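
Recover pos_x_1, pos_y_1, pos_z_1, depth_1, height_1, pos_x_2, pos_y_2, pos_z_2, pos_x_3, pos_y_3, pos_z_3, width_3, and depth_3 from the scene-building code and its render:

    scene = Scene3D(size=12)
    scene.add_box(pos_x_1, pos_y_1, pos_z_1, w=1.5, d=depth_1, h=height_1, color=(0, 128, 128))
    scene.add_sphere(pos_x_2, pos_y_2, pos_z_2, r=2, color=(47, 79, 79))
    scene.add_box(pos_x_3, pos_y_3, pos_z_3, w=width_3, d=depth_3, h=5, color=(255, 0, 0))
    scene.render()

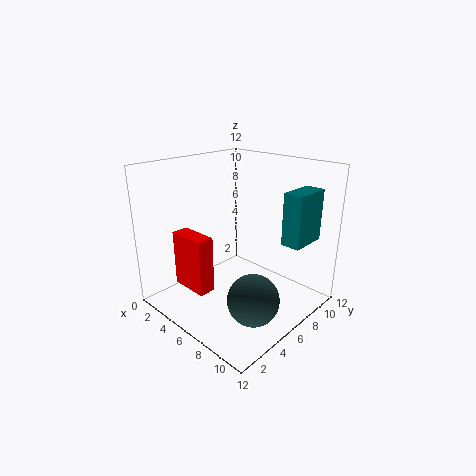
pos_x_1 = 10; pos_y_1 = 6.5; pos_z_1 = 6.5; depth_1 = 3; height_1 = 4; pos_x_2 = 9.5; pos_y_2 = 4; pos_z_2 = 2.5; pos_x_3 = 1; pos_y_3 = 3; pos_z_3 = 1; width_3 = 3.5; depth_3 = 1.5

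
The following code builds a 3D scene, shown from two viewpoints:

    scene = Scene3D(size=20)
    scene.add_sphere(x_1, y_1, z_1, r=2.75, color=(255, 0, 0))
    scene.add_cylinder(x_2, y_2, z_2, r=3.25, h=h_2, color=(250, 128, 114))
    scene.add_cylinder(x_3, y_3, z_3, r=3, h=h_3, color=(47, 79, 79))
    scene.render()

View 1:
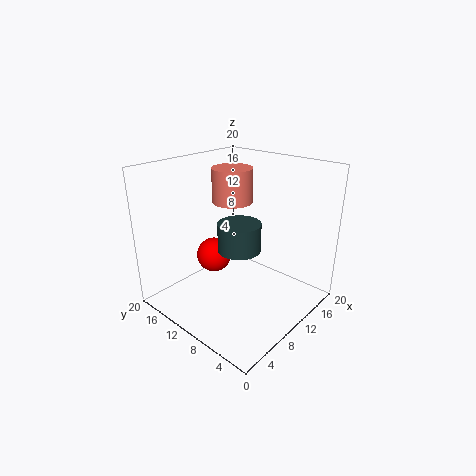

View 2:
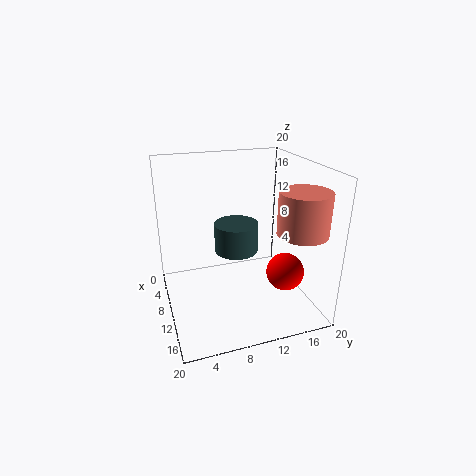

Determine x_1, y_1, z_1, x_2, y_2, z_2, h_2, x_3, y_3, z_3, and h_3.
x_1 = 11.75, y_1 = 16.75, z_1 = 4.25, x_2 = 16, y_2 = 16.5, z_2 = 12.25, h_2 = 5.5, x_3 = 10, y_3 = 9.75, z_3 = 8.25, h_3 = 4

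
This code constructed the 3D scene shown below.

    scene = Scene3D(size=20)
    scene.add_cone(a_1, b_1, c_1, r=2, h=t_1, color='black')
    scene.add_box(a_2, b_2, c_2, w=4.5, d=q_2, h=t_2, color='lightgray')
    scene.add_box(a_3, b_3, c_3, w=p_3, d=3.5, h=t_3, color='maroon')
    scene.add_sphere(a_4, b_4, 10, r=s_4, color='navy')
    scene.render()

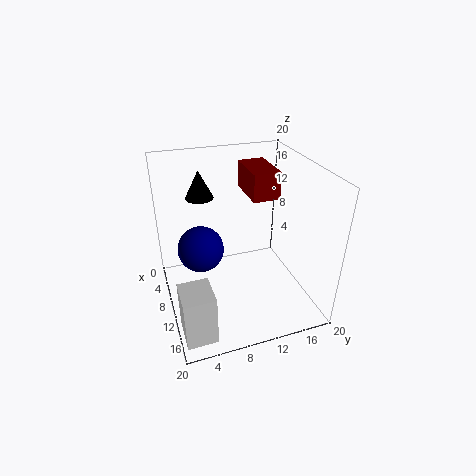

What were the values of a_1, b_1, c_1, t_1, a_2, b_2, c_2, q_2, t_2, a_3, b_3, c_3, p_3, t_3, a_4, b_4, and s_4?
a_1 = 5
b_1 = 6
c_1 = 14.5
t_1 = 4
a_2 = 14
b_2 = 0.5
c_2 = 0.5
q_2 = 4
t_2 = 7
a_3 = 7
b_3 = 11
c_3 = 16.5
p_3 = 6
t_3 = 3.5
a_4 = 11
b_4 = 4.5
s_4 = 3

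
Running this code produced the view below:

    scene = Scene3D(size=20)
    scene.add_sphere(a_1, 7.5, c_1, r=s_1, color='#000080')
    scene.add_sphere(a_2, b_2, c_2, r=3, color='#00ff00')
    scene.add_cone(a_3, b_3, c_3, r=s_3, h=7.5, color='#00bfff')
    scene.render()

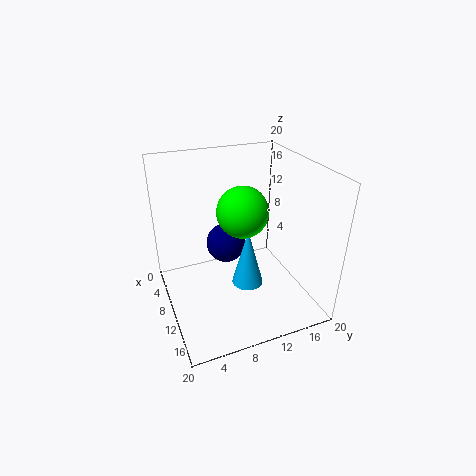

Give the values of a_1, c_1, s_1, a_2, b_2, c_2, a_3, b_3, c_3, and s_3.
a_1 = 12; c_1 = 11; s_1 = 2.5; a_2 = 15; b_2 = 8.5; c_2 = 16.5; a_3 = 14.5; b_3 = 9.5; c_3 = 6; s_3 = 2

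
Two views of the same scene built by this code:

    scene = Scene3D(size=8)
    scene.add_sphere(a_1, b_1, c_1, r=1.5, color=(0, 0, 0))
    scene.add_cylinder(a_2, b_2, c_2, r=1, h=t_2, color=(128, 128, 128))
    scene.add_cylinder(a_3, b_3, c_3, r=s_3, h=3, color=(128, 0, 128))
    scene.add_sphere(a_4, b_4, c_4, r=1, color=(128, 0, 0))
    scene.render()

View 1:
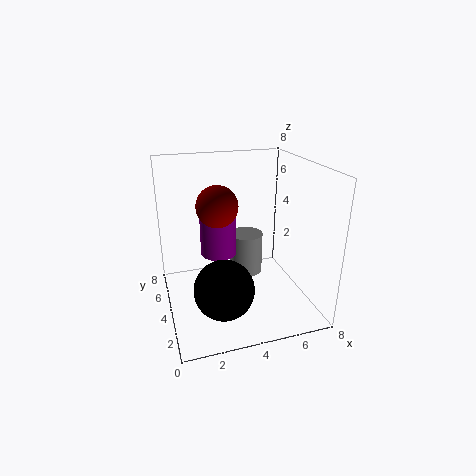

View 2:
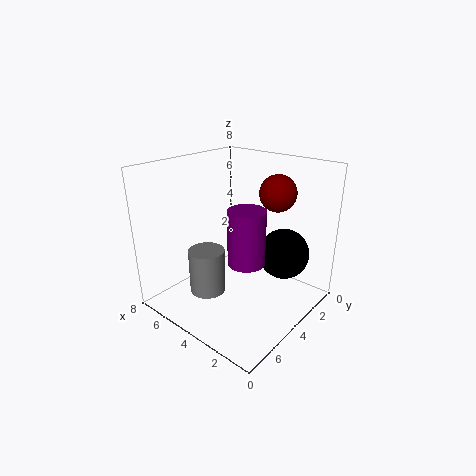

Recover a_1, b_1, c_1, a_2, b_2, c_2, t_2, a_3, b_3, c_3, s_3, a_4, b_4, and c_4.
a_1 = 2.5, b_1 = 1.5, c_1 = 2.5, a_2 = 5, b_2 = 5.5, c_2 = 1, t_2 = 2.5, a_3 = 3, b_3 = 4.5, c_3 = 3, s_3 = 1, a_4 = 2.5, b_4 = 2.5, c_4 = 6.5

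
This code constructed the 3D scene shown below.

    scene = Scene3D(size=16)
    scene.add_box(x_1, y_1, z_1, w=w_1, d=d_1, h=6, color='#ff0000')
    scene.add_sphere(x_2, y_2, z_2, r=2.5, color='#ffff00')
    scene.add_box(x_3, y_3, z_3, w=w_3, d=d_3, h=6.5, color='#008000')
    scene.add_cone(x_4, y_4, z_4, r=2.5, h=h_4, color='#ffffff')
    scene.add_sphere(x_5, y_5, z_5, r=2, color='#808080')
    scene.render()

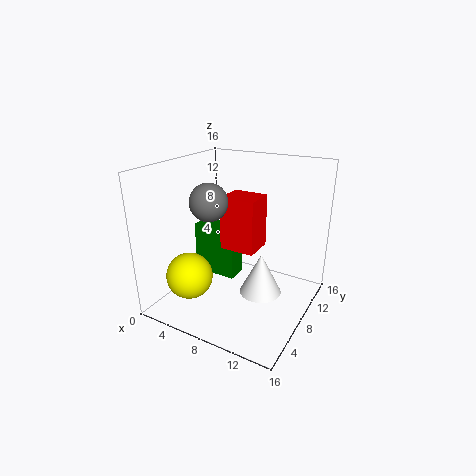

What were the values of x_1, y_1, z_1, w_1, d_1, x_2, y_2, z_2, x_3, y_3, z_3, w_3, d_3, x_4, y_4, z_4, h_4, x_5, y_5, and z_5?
x_1 = 6
y_1 = 7.5
z_1 = 6.5
w_1 = 4
d_1 = 3.5
x_2 = 4.5
y_2 = 3.5
z_2 = 4.5
x_3 = 0.5
y_3 = 10
z_3 = 1
w_3 = 5.5
d_3 = 2.5
x_4 = 10
y_4 = 10
z_4 = 0.5
h_4 = 5
x_5 = 6
y_5 = 5.5
z_5 = 12.5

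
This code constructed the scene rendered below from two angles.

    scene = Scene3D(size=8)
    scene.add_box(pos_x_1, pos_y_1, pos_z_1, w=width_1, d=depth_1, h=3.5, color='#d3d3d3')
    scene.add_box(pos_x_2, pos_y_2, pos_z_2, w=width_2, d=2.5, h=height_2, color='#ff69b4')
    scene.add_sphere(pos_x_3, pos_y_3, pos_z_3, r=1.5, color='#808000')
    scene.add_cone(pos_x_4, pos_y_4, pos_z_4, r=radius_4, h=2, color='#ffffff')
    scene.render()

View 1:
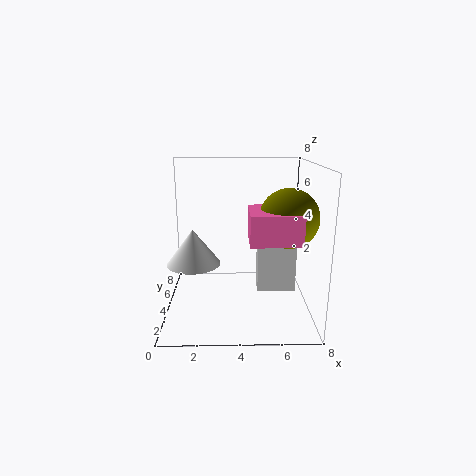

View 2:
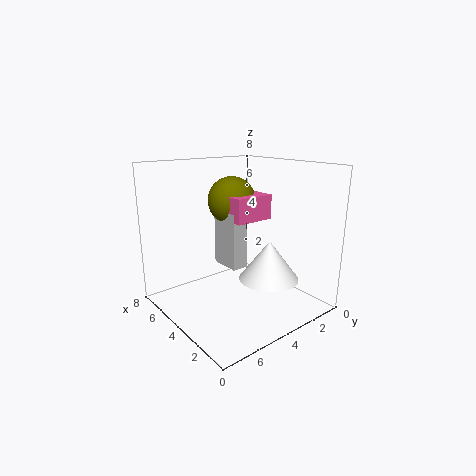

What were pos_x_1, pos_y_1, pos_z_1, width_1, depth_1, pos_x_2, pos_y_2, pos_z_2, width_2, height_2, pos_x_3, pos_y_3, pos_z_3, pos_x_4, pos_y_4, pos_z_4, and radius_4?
pos_x_1 = 5; pos_y_1 = 2.5; pos_z_1 = 1.5; width_1 = 2; depth_1 = 1; pos_x_2 = 4.5; pos_y_2 = 1; pos_z_2 = 4.5; width_2 = 2.5; height_2 = 1.5; pos_x_3 = 6.5; pos_y_3 = 2.5; pos_z_3 = 5.5; pos_x_4 = 1.5; pos_y_4 = 4; pos_z_4 = 2.5; radius_4 = 1.5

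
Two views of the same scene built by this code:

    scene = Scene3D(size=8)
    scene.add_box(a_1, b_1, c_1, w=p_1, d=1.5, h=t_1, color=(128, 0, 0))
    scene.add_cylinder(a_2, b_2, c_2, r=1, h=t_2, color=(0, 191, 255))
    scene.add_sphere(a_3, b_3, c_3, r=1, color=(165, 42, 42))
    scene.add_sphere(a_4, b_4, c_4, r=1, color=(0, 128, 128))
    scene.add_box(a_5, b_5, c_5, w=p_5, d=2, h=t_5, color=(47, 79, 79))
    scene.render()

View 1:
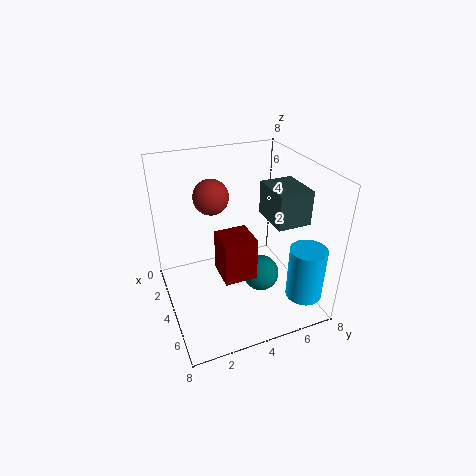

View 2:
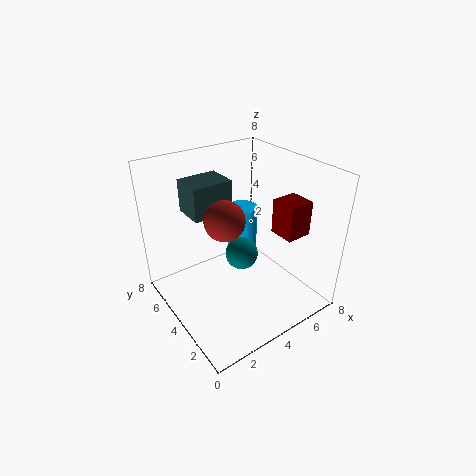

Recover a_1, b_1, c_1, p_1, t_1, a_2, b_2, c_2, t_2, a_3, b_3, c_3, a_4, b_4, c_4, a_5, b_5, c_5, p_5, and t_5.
a_1 = 6, b_1 = 2, c_1 = 4, p_1 = 1.5, t_1 = 2, a_2 = 6.5, b_2 = 7, c_2 = 1, t_2 = 3, a_3 = 2.5, b_3 = 3, c_3 = 6, a_4 = 5, b_4 = 5, c_4 = 2, a_5 = 2.5, b_5 = 6, c_5 = 4.5, p_5 = 2.5, t_5 = 2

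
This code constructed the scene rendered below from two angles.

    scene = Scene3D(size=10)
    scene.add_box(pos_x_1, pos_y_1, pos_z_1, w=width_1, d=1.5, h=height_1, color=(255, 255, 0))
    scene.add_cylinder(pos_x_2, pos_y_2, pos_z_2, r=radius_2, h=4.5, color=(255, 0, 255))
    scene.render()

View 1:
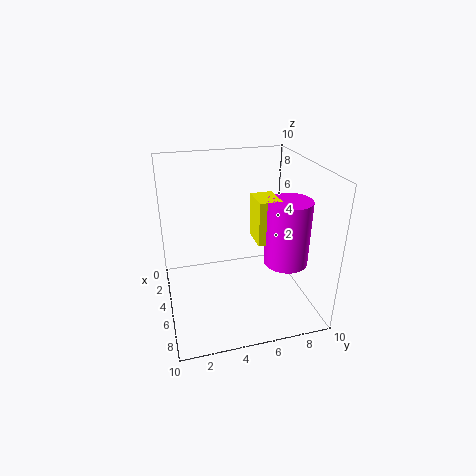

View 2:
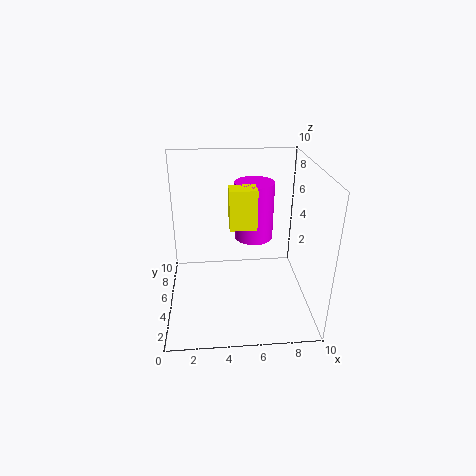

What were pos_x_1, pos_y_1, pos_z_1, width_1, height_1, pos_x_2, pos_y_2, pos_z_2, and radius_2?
pos_x_1 = 4.5
pos_y_1 = 6
pos_z_1 = 5
width_1 = 2
height_1 = 3
pos_x_2 = 6.5
pos_y_2 = 8
pos_z_2 = 3.5
radius_2 = 1.5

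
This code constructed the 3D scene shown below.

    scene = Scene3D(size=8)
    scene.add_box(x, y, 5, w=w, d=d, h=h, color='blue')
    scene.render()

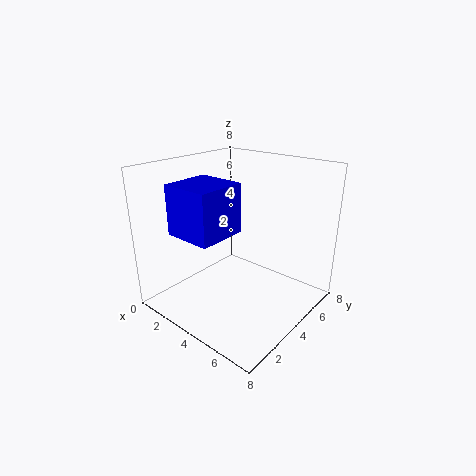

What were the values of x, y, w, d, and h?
x = 2.5, y = 0.5, w = 2.5, d = 2.5, h = 2.5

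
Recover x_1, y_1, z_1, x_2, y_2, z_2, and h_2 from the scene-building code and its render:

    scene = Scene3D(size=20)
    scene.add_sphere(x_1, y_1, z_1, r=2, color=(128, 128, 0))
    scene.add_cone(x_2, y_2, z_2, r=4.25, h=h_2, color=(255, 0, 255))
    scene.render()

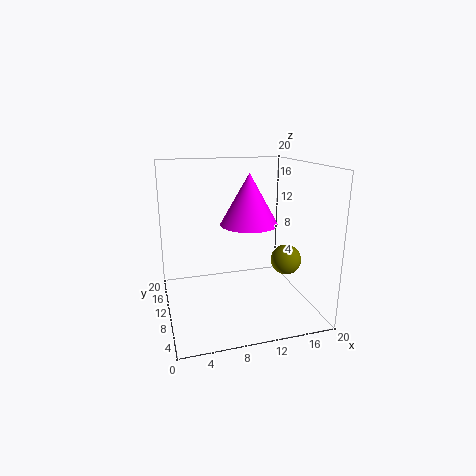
x_1 = 15.5
y_1 = 6
z_1 = 7.75
x_2 = 12.5
y_2 = 12.75
z_2 = 11
h_2 = 7.5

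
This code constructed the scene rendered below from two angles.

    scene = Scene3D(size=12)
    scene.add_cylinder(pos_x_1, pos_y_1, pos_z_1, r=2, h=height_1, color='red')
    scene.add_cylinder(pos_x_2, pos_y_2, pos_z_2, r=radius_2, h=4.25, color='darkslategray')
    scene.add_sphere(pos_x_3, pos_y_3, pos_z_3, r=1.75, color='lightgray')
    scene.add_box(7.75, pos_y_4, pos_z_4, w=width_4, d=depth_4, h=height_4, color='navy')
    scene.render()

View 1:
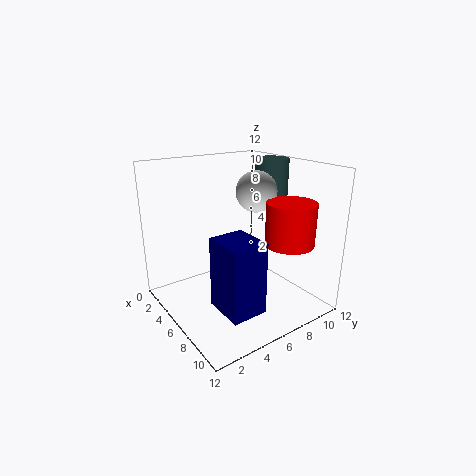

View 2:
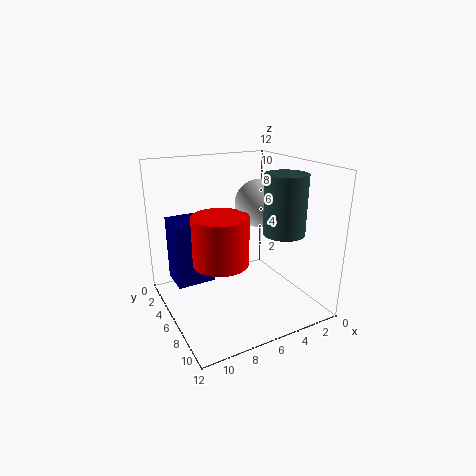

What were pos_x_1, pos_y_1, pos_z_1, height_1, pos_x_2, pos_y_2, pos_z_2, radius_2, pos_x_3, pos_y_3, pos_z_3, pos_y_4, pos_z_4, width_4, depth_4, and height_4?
pos_x_1 = 9
pos_y_1 = 9
pos_z_1 = 5.75
height_1 = 3.5
pos_x_2 = 4.75
pos_y_2 = 10.5
pos_z_2 = 7.75
radius_2 = 1.5
pos_x_3 = 5.5
pos_y_3 = 8.25
pos_z_3 = 9.5
pos_y_4 = 2.25
pos_z_4 = 2
width_4 = 3.25
depth_4 = 2.75
height_4 = 5.5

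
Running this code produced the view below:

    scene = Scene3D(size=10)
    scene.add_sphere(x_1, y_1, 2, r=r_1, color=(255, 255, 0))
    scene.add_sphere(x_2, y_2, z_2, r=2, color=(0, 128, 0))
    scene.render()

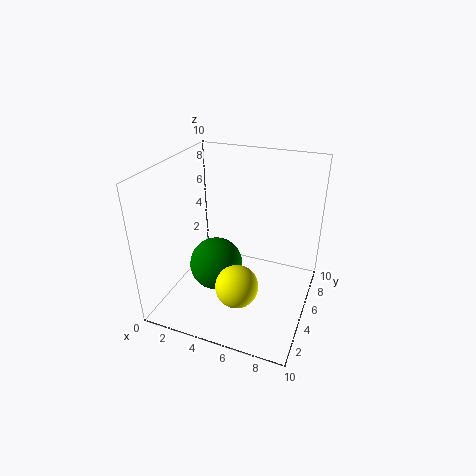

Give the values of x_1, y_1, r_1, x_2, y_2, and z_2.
x_1 = 5.5, y_1 = 3.5, r_1 = 1.5, x_2 = 3, y_2 = 5.5, z_2 = 2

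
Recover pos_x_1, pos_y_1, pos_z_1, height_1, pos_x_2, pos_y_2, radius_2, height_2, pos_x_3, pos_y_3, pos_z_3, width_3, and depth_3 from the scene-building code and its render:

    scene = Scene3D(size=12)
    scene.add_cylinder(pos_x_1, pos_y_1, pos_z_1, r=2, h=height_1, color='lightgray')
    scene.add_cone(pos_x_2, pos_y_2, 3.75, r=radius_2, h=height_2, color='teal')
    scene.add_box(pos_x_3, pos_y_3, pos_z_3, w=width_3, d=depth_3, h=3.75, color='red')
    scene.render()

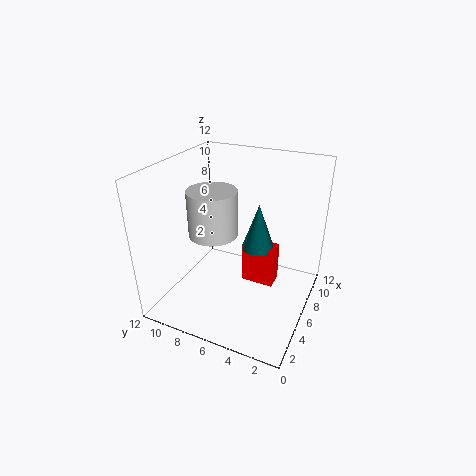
pos_x_1 = 5
pos_y_1 = 7.75
pos_z_1 = 6.5
height_1 = 3.75
pos_x_2 = 8.75
pos_y_2 = 5.25
radius_2 = 1.5
height_2 = 4.25
pos_x_3 = 8
pos_y_3 = 3.5
pos_z_3 = 0.25
width_3 = 1.75
depth_3 = 3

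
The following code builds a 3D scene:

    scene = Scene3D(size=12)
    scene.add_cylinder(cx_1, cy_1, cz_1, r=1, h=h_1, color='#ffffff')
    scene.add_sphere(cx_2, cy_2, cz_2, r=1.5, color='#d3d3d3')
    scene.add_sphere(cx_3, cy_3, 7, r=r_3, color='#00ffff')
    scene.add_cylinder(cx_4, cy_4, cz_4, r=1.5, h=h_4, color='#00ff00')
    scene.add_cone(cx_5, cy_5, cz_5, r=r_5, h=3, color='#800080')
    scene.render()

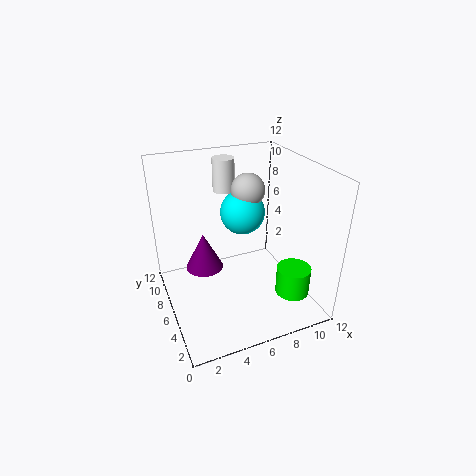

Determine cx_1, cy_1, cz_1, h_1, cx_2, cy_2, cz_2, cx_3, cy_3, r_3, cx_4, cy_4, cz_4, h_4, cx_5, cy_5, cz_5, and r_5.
cx_1 = 6.5
cy_1 = 10.5
cz_1 = 8.5
h_1 = 3
cx_2 = 8
cy_2 = 8.5
cz_2 = 9
cx_3 = 7.5
cy_3 = 8.5
r_3 = 2
cx_4 = 10.5
cy_4 = 4
cz_4 = 0.5
h_4 = 2.5
cx_5 = 3
cy_5 = 6
cz_5 = 4
r_5 = 1.5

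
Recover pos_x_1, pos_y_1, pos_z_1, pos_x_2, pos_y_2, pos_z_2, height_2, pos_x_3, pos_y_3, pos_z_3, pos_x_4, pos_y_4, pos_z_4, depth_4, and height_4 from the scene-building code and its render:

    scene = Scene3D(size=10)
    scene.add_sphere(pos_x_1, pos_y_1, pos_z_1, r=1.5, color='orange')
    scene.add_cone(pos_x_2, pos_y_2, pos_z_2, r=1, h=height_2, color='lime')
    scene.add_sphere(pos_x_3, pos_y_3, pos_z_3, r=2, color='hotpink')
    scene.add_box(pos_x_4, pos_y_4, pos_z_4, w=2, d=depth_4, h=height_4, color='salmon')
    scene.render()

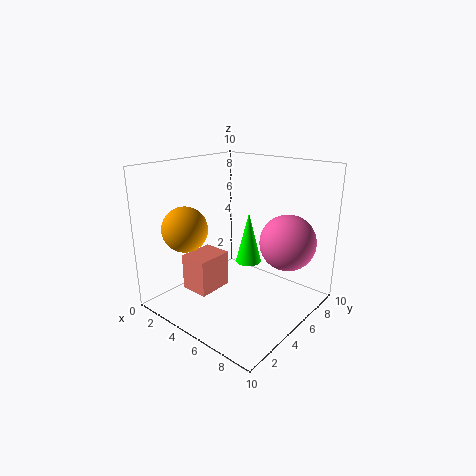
pos_x_1 = 3
pos_y_1 = 2
pos_z_1 = 6
pos_x_2 = 4
pos_y_2 = 7.5
pos_z_2 = 2
height_2 = 4
pos_x_3 = 7.5
pos_y_3 = 7.5
pos_z_3 = 4.5
pos_x_4 = 2.5
pos_y_4 = 2
pos_z_4 = 1.5
depth_4 = 2.5
height_4 = 2.5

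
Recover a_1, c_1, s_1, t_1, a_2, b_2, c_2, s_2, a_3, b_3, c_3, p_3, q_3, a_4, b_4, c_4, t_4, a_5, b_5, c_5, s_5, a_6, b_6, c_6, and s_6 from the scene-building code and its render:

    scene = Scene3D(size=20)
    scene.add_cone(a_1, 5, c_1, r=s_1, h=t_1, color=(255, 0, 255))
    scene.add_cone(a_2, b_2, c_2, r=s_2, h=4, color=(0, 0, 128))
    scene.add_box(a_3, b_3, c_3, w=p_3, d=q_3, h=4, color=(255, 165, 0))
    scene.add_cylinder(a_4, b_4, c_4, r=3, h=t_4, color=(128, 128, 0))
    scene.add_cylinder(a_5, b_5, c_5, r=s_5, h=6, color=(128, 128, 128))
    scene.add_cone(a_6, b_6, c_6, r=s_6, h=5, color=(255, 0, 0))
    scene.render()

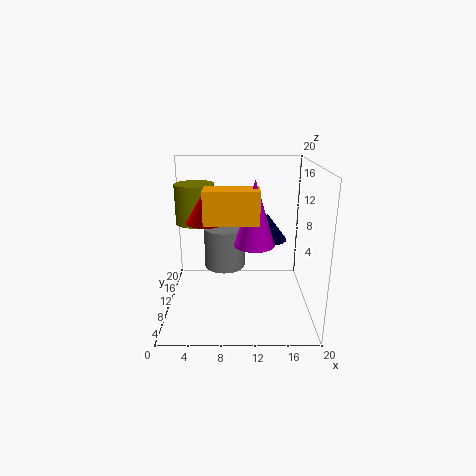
a_1 = 12, c_1 = 11, s_1 = 2.5, t_1 = 8, a_2 = 14.5, b_2 = 15, c_2 = 8, s_2 = 3, a_3 = 6, b_3 = 3, c_3 = 14, p_3 = 6.5, q_3 = 3, a_4 = 3.5, b_4 = 15.5, c_4 = 10.5, t_4 = 6, a_5 = 8, b_5 = 13, c_5 = 4.5, s_5 = 3, a_6 = 5.5, b_6 = 12.5, c_6 = 11.5, s_6 = 3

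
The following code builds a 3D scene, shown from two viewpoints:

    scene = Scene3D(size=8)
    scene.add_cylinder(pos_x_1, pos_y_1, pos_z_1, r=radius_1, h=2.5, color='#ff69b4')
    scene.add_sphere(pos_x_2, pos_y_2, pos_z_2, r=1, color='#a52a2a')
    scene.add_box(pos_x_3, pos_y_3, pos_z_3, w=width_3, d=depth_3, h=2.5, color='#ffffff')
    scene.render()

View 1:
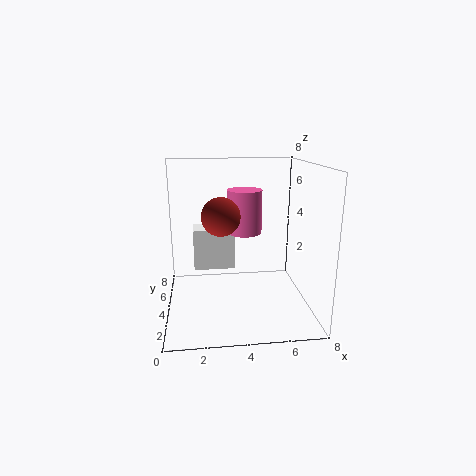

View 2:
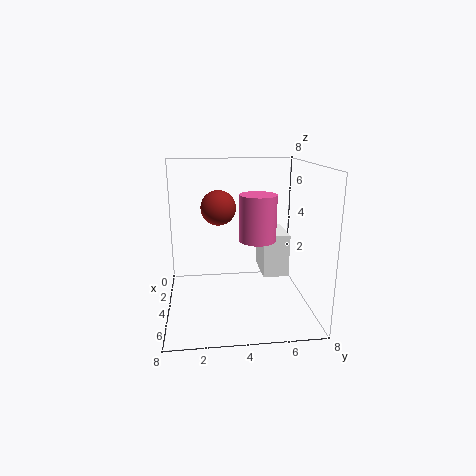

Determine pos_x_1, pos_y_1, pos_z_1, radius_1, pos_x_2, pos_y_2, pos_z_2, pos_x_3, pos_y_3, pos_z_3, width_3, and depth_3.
pos_x_1 = 4.5; pos_y_1 = 5; pos_z_1 = 4; radius_1 = 1; pos_x_2 = 3; pos_y_2 = 3; pos_z_2 = 5.5; pos_x_3 = 1.5; pos_y_3 = 5.5; pos_z_3 = 1.5; width_3 = 2.5; depth_3 = 1.5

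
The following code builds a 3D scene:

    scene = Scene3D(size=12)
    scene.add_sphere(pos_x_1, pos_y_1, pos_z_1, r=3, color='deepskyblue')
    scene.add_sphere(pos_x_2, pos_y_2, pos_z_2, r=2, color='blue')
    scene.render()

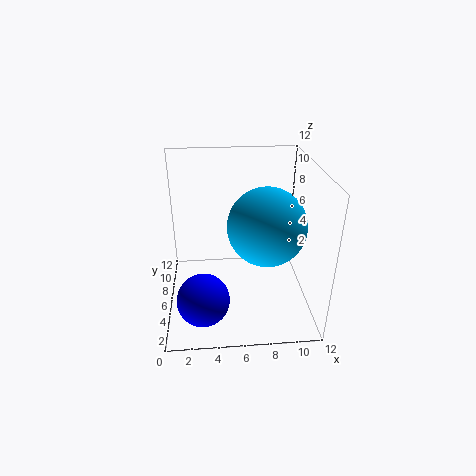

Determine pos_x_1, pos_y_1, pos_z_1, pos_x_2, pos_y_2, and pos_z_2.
pos_x_1 = 8; pos_y_1 = 4; pos_z_1 = 8; pos_x_2 = 3; pos_y_2 = 2; pos_z_2 = 3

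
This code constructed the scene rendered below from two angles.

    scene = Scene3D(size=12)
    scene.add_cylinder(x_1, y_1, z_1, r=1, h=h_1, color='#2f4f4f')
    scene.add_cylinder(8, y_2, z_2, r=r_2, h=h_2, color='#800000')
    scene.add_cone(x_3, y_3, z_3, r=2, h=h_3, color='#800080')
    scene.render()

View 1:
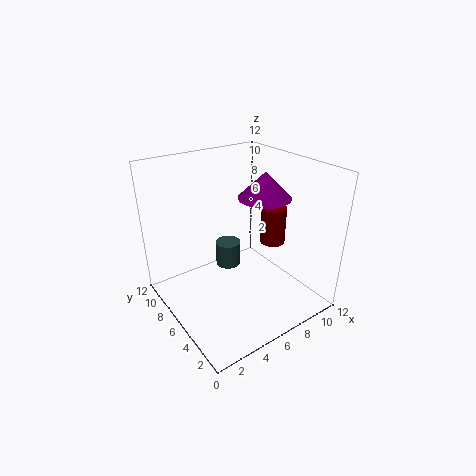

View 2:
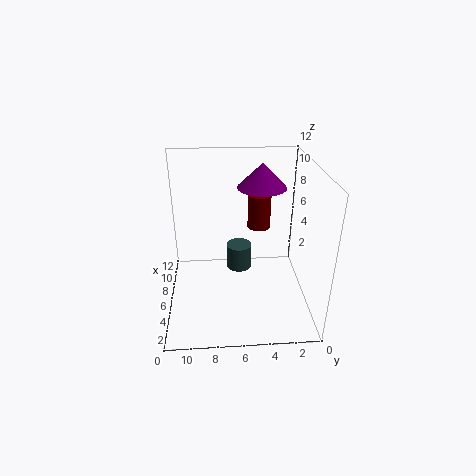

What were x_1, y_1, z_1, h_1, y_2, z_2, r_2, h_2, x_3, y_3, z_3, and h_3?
x_1 = 5, y_1 = 6, z_1 = 4, h_1 = 2, y_2 = 4, z_2 = 6, r_2 = 1, h_2 = 3, x_3 = 7, y_3 = 4, z_3 = 10, h_3 = 2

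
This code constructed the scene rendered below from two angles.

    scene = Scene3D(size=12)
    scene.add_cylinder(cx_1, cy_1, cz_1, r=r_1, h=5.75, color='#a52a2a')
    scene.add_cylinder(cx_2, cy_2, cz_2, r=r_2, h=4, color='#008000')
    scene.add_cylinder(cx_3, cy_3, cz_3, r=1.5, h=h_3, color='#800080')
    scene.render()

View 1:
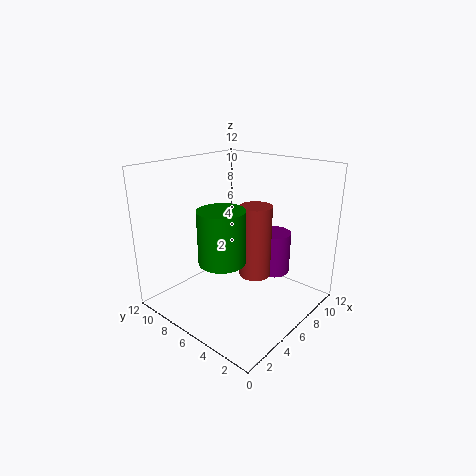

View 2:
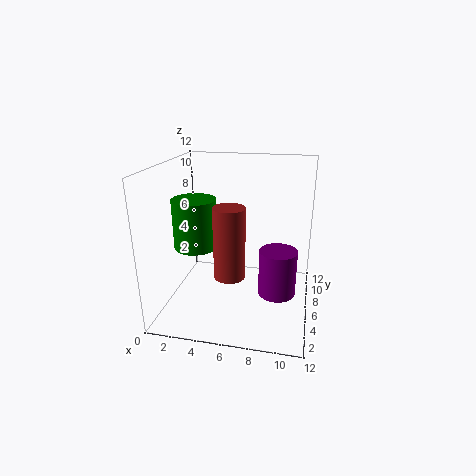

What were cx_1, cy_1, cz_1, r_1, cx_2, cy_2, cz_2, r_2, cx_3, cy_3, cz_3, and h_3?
cx_1 = 5.75, cy_1 = 4, cz_1 = 3.5, r_1 = 1.25, cx_2 = 2.75, cy_2 = 4.75, cz_2 = 5.5, r_2 = 1.75, cx_3 = 9.5, cy_3 = 4.75, cz_3 = 2, h_3 = 3.75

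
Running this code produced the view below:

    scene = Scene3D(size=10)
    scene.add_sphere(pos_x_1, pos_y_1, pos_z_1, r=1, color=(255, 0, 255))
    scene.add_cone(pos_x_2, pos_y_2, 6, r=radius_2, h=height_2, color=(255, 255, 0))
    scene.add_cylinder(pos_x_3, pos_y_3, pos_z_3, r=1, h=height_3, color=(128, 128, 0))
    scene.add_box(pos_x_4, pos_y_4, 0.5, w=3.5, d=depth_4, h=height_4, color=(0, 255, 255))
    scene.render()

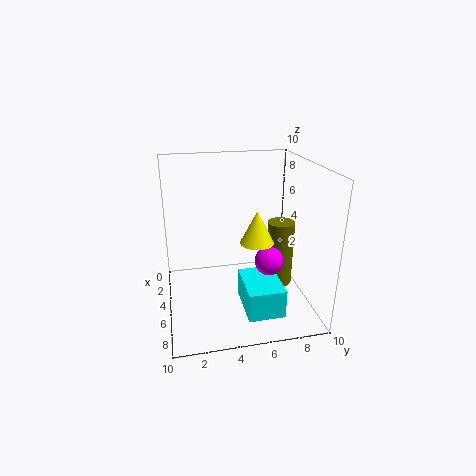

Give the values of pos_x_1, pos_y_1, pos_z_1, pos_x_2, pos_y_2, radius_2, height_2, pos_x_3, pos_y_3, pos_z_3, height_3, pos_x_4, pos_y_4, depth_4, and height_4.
pos_x_1 = 6, pos_y_1 = 7, pos_z_1 = 3.5, pos_x_2 = 8, pos_y_2 = 5.5, radius_2 = 1, height_2 = 2, pos_x_3 = 4, pos_y_3 = 8.5, pos_z_3 = 0.5, height_3 = 5, pos_x_4 = 5, pos_y_4 = 5, depth_4 = 2.5, height_4 = 2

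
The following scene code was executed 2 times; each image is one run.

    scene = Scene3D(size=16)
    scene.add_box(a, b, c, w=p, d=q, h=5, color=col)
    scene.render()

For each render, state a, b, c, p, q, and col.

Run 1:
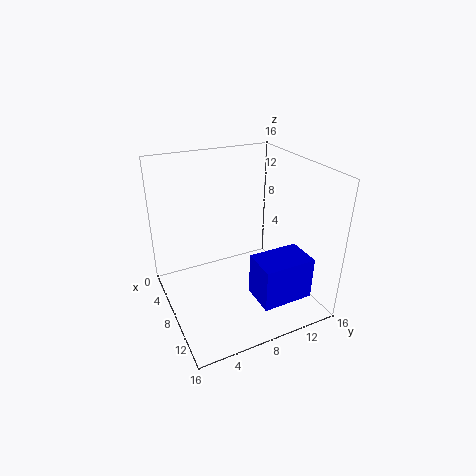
a = 9, b = 9, c = 1, p = 4, q = 6, col = 'blue'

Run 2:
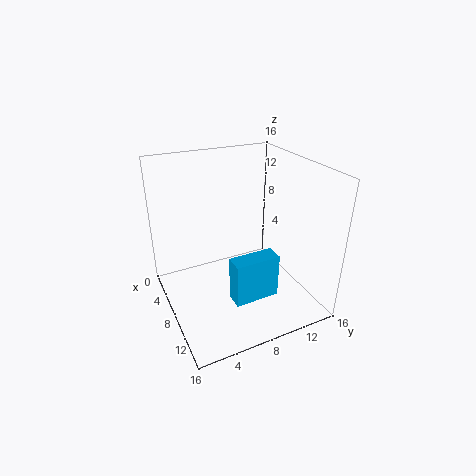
a = 10, b = 6, c = 2, p = 2, q = 5, col = 'deepskyblue'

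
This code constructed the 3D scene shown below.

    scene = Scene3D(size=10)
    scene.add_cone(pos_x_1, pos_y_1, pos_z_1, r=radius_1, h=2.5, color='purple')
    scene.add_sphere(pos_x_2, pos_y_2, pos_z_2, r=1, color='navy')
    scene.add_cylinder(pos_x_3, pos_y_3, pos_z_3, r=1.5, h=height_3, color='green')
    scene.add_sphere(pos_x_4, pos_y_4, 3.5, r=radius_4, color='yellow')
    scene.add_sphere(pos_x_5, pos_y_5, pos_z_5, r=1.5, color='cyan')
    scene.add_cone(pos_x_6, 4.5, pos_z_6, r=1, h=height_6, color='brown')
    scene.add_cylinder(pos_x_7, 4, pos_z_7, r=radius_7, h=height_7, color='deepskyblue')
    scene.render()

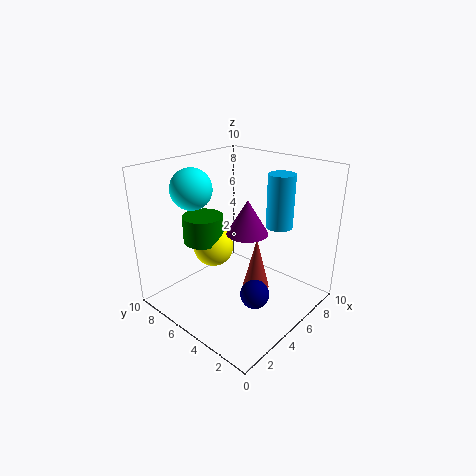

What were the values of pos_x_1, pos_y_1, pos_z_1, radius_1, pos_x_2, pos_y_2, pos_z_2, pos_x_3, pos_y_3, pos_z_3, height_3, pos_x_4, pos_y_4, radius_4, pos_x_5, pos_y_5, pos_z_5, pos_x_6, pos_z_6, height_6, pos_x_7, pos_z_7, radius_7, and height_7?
pos_x_1 = 6
pos_y_1 = 5
pos_z_1 = 5
radius_1 = 1.5
pos_x_2 = 4.5
pos_y_2 = 3
pos_z_2 = 1.5
pos_x_3 = 4.5
pos_y_3 = 8
pos_z_3 = 4
height_3 = 2
pos_x_4 = 5
pos_y_4 = 7.5
radius_4 = 1.5
pos_x_5 = 4
pos_y_5 = 8.5
pos_z_5 = 8
pos_x_6 = 6.5
pos_z_6 = 0.5
height_6 = 4
pos_x_7 = 8.5
pos_z_7 = 5
radius_7 = 1
height_7 = 4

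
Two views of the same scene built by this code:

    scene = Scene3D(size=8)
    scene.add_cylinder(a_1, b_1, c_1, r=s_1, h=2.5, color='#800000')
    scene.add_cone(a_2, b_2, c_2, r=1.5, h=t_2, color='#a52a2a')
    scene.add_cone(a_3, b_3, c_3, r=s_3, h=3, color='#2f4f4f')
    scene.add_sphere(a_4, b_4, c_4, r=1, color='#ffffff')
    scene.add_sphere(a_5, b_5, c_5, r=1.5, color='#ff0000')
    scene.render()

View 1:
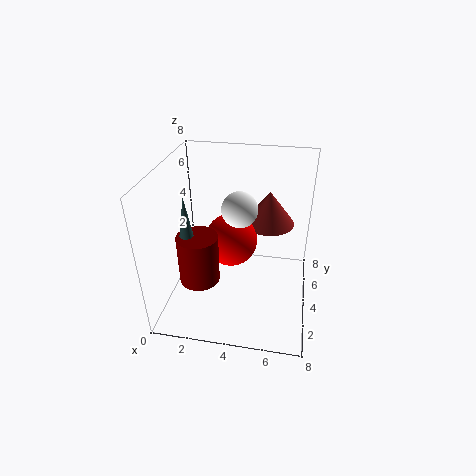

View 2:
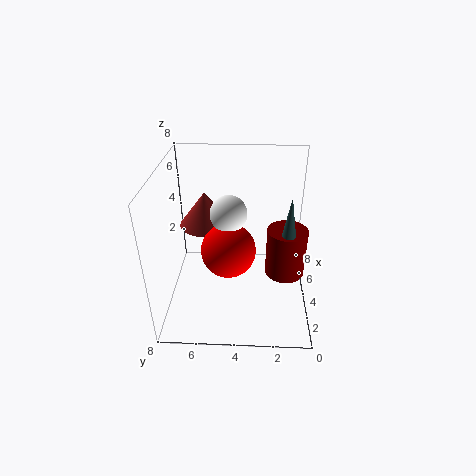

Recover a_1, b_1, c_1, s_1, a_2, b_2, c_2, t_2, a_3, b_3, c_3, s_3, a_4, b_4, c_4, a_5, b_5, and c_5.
a_1 = 2.5, b_1 = 1.5, c_1 = 3, s_1 = 1, a_2 = 5.5, b_2 = 6, c_2 = 4, t_2 = 2, a_3 = 2, b_3 = 1.5, c_3 = 4.5, s_3 = 0.5, a_4 = 4, b_4 = 4.5, c_4 = 5.5, a_5 = 3.5, b_5 = 4.5, c_5 = 3.5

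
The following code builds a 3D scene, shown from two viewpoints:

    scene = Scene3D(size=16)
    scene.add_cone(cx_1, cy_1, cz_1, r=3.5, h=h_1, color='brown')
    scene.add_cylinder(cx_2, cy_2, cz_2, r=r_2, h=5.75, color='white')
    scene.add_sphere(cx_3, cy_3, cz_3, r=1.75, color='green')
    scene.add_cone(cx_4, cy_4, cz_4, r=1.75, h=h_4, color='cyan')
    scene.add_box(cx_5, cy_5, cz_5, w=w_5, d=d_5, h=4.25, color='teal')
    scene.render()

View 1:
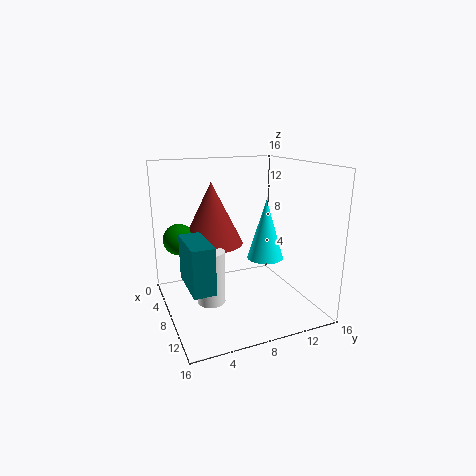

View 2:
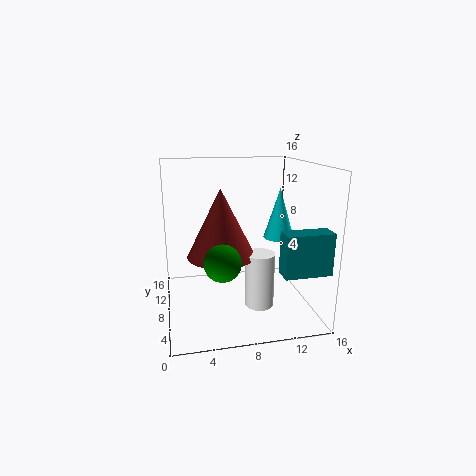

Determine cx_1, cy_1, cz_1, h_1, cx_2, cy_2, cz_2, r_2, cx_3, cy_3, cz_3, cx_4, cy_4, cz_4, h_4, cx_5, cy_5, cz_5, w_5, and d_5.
cx_1 = 5.75; cy_1 = 5.75; cz_1 = 7; h_1 = 7; cx_2 = 9.5; cy_2 = 4.25; cz_2 = 1.75; r_2 = 1.5; cx_3 = 5.25; cy_3 = 2; cz_3 = 7.75; cx_4 = 13; cy_4 = 8.75; cz_4 = 7.5; h_4 = 5.75; cx_5 = 11; cy_5 = 0.75; cz_5 = 6; w_5 = 4.75; d_5 = 2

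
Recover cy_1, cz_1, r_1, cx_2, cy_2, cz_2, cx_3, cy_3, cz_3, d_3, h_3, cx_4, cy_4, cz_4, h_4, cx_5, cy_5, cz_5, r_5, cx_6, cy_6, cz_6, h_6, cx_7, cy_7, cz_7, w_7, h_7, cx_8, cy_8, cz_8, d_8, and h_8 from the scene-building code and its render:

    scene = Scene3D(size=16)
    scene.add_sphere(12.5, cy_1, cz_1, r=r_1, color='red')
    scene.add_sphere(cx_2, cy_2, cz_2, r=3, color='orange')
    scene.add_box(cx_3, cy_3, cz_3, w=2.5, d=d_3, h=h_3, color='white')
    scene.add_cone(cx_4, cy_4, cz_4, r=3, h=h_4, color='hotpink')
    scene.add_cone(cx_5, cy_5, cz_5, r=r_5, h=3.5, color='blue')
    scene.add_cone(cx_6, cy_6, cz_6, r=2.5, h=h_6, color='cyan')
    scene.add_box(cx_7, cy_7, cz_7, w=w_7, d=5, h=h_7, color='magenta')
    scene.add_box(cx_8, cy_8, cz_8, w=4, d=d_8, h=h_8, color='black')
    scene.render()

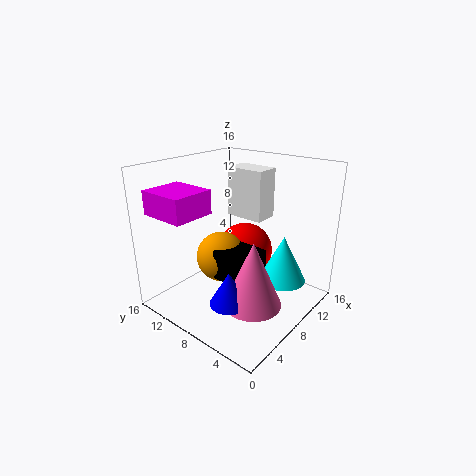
cy_1 = 10.5; cz_1 = 4; r_1 = 3.5; cx_2 = 8.5; cy_2 = 11; cz_2 = 4.5; cx_3 = 7; cy_3 = 4.5; cz_3 = 11; d_3 = 4; h_3 = 5; cx_4 = 5.5; cy_4 = 4; cz_4 = 2.5; h_4 = 7; cx_5 = 3.5; cy_5 = 5.5; cz_5 = 3; r_5 = 2; cx_6 = 9.5; cy_6 = 3; cz_6 = 4; h_6 = 5; cx_7 = 0.5; cy_7 = 9; cz_7 = 11.5; w_7 = 4.5; h_7 = 2.5; cx_8 = 6; cy_8 = 5.5; cz_8 = 3; d_8 = 4.5; h_8 = 3.5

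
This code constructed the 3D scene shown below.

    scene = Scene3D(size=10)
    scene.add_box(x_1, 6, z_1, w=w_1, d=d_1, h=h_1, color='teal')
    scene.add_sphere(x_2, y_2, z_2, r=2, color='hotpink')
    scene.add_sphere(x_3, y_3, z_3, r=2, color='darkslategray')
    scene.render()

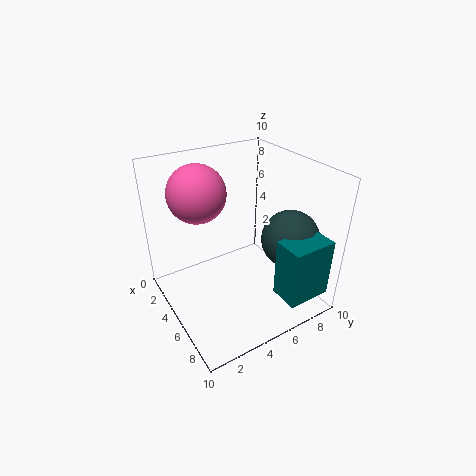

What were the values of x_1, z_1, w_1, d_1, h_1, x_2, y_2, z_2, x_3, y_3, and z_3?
x_1 = 8; z_1 = 2; w_1 = 2; d_1 = 3; h_1 = 4; x_2 = 3; y_2 = 3; z_2 = 8; x_3 = 7; y_3 = 8; z_3 = 5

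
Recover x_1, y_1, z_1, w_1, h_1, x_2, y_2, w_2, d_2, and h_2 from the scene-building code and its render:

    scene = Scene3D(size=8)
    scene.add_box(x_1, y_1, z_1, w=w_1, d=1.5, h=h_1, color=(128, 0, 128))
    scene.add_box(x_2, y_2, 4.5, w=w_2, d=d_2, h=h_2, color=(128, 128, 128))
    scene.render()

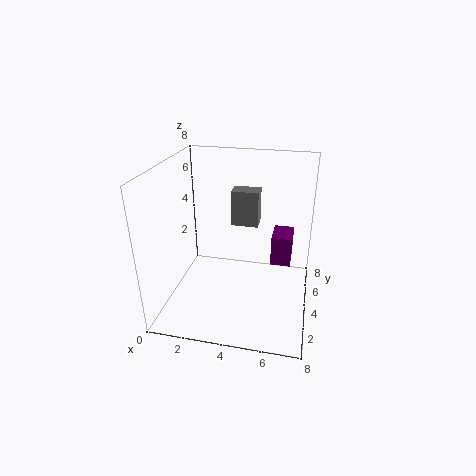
x_1 = 6
y_1 = 2.5
z_1 = 3.5
w_1 = 1
h_1 = 1.5
x_2 = 3.5
y_2 = 4.5
w_2 = 1.5
d_2 = 1
h_2 = 2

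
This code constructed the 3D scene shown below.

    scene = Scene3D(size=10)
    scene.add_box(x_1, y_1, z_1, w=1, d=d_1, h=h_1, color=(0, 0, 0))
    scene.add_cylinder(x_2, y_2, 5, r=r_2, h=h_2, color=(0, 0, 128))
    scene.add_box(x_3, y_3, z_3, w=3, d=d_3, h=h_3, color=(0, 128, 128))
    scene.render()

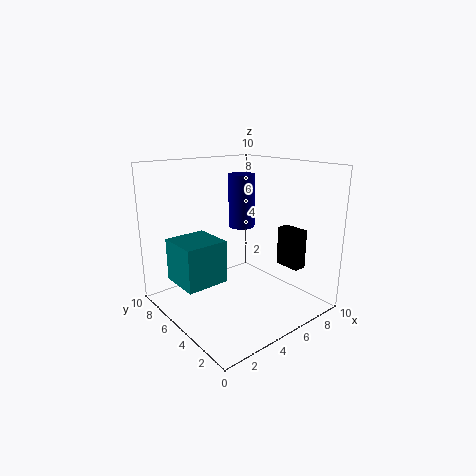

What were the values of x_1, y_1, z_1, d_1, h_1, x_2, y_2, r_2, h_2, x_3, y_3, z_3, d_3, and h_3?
x_1 = 9; y_1 = 3; z_1 = 2; d_1 = 2; h_1 = 3; x_2 = 7; y_2 = 7; r_2 = 1; h_2 = 4; x_3 = 1; y_3 = 5; z_3 = 2; d_3 = 3; h_3 = 3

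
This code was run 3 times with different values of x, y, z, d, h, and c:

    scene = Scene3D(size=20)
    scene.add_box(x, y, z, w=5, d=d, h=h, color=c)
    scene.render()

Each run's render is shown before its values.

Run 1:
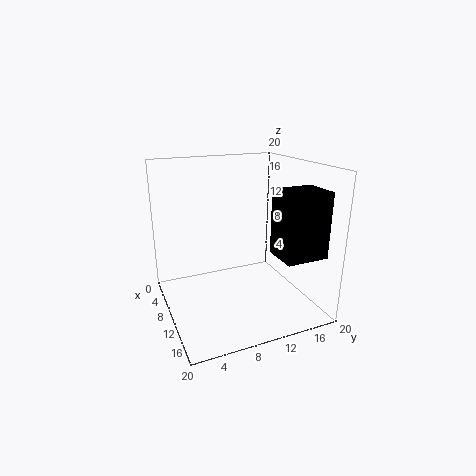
x = 12, y = 14, z = 8, d = 6, h = 9, c = 'black'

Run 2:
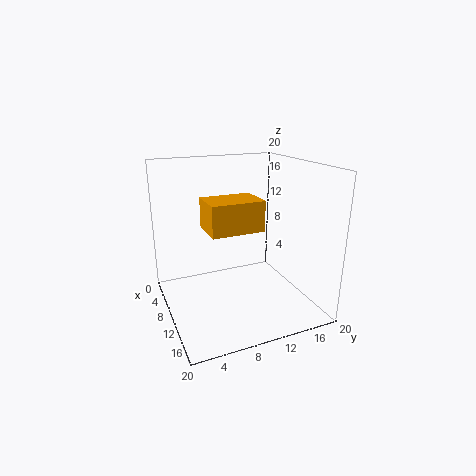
x = 9, y = 5, z = 12, d = 7, h = 4, c = 'orange'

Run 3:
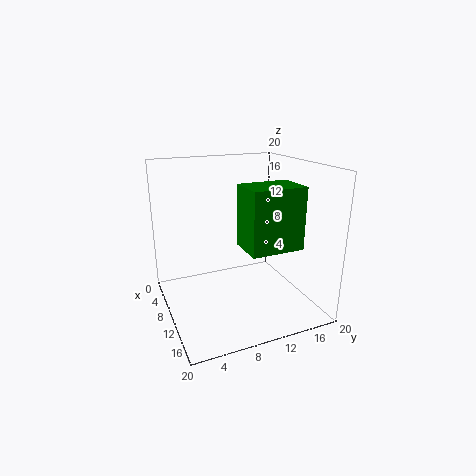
x = 12, y = 9, z = 10, d = 7, h = 8, c = 'green'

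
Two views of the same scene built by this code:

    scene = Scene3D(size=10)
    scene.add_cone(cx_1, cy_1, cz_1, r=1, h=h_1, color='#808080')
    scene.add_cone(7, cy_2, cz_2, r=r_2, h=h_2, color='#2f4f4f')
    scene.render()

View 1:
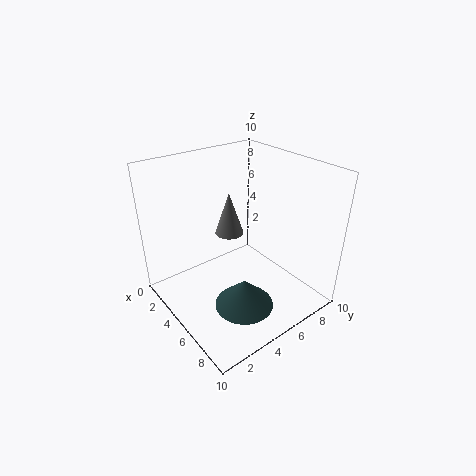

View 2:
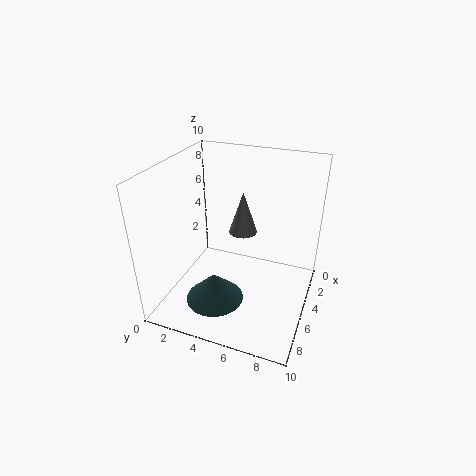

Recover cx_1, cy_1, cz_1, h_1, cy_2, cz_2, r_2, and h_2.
cx_1 = 4, cy_1 = 5, cz_1 = 5, h_1 = 3, cy_2 = 4, cz_2 = 1, r_2 = 2, h_2 = 2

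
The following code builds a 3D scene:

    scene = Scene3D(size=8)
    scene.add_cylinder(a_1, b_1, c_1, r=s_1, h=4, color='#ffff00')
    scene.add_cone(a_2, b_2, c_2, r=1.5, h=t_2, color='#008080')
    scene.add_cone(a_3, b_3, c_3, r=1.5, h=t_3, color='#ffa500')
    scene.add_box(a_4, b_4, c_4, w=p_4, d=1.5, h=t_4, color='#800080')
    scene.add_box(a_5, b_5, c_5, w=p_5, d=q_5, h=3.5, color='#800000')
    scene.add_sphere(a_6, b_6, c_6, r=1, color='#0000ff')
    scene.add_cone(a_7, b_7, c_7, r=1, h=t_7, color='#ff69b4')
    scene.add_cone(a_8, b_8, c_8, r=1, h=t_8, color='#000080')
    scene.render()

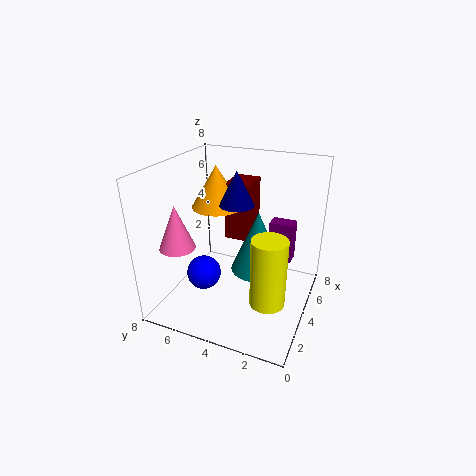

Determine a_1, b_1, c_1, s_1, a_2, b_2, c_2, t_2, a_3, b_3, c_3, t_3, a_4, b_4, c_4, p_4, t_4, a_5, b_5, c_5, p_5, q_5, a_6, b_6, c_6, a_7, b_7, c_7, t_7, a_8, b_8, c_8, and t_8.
a_1 = 3.5, b_1 = 2, c_1 = 0.5, s_1 = 1, a_2 = 4.5, b_2 = 3, c_2 = 2, t_2 = 3.5, a_3 = 5.5, b_3 = 6, c_3 = 5, t_3 = 2.5, a_4 = 6.5, b_4 = 1.5, c_4 = 1.5, p_4 = 1, t_4 = 2.5, a_5 = 5.5, b_5 = 4, c_5 = 3, p_5 = 2, q_5 = 1.5, a_6 = 3.5, b_6 = 6, c_6 = 1.5, a_7 = 2.5, b_7 = 7, c_7 = 3.5, t_7 = 2.5, a_8 = 5, b_8 = 4.5, c_8 = 5.5, t_8 = 2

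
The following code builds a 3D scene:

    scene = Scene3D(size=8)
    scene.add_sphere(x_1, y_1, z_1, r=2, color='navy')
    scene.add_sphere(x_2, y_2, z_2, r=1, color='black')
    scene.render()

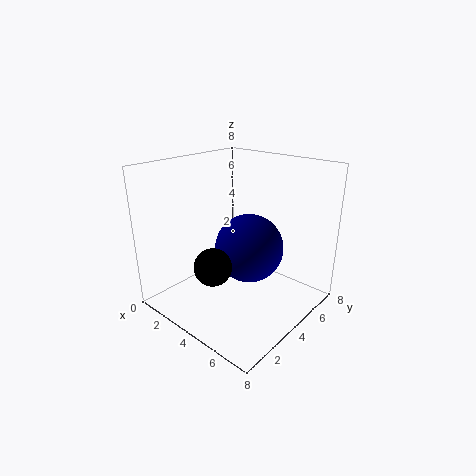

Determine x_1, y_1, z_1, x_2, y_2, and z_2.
x_1 = 4, y_1 = 5, z_1 = 3, x_2 = 4, y_2 = 2, z_2 = 3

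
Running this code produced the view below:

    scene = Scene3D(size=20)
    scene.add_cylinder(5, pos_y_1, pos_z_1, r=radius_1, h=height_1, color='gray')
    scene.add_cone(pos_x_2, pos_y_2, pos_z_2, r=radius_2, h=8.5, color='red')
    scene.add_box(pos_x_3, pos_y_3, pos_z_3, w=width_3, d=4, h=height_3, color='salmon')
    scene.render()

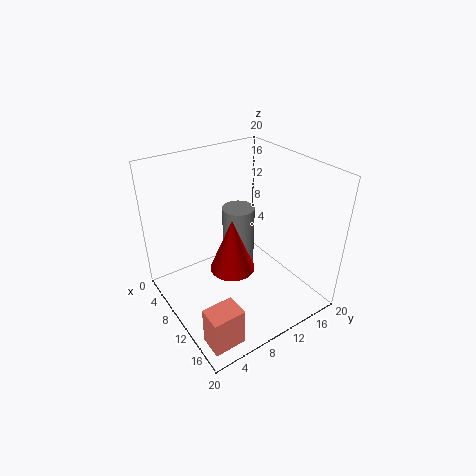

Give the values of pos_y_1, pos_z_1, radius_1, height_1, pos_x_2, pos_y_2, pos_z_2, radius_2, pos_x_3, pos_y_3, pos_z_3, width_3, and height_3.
pos_y_1 = 13.5, pos_z_1 = 2, radius_1 = 2.5, height_1 = 9.5, pos_x_2 = 7, pos_y_2 = 11, pos_z_2 = 2.5, radius_2 = 3.5, pos_x_3 = 16.5, pos_y_3 = 0.5, pos_z_3 = 2, width_3 = 3, height_3 = 5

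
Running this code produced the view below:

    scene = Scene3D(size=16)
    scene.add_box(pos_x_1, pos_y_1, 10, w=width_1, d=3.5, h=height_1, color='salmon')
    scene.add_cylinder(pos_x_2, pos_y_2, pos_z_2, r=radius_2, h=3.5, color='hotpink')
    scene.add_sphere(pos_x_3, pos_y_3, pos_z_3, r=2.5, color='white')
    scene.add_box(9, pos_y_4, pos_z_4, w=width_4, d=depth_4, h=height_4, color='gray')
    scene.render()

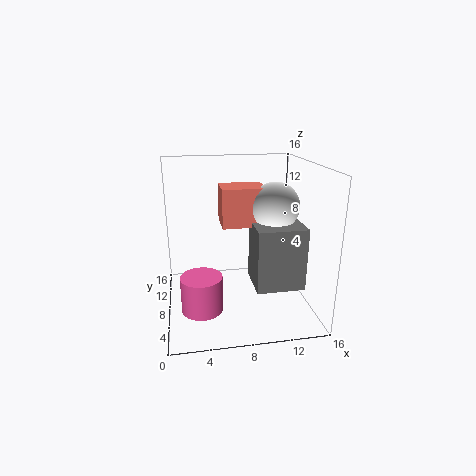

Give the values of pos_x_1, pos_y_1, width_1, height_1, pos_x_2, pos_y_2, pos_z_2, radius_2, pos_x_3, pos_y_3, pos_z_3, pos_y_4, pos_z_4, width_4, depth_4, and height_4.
pos_x_1 = 6; pos_y_1 = 5.5; width_1 = 4.5; height_1 = 4; pos_x_2 = 3.5; pos_y_2 = 2.5; pos_z_2 = 3; radius_2 = 2; pos_x_3 = 11.5; pos_y_3 = 6; pos_z_3 = 12; pos_y_4 = 2.5; pos_z_4 = 4; width_4 = 5; depth_4 = 4.5; height_4 = 6.5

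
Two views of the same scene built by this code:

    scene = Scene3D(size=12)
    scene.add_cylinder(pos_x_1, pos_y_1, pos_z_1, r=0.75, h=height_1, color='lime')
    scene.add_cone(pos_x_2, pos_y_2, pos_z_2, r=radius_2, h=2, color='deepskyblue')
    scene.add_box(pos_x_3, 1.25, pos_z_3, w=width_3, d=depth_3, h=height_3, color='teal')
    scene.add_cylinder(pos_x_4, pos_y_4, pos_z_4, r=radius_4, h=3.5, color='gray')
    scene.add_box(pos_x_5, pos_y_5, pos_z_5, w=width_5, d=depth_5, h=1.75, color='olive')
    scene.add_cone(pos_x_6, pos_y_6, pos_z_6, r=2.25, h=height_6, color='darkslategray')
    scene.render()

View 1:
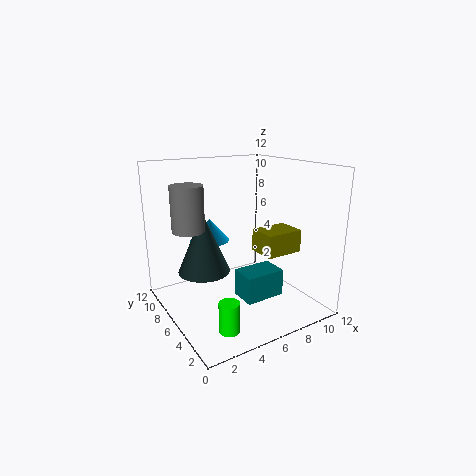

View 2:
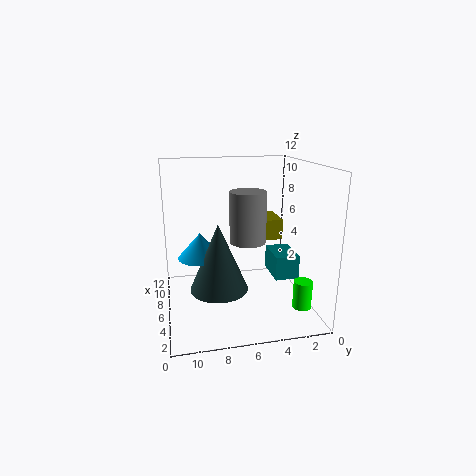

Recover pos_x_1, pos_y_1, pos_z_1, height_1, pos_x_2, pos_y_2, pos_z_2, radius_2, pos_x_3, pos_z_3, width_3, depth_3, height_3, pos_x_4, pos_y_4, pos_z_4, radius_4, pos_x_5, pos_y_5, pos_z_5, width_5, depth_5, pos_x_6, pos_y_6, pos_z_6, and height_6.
pos_x_1 = 2.5
pos_y_1 = 1.5
pos_z_1 = 1
height_1 = 2.25
pos_x_2 = 5
pos_y_2 = 9.25
pos_z_2 = 5
radius_2 = 1.75
pos_x_3 = 4
pos_z_3 = 2.75
width_3 = 3
depth_3 = 2
height_3 = 2
pos_x_4 = 1.75
pos_y_4 = 6.25
pos_z_4 = 7.25
radius_4 = 1.25
pos_x_5 = 6.25
pos_y_5 = 2
pos_z_5 = 5.5
width_5 = 3
depth_5 = 2.25
pos_x_6 = 3.75
pos_y_6 = 8
pos_z_6 = 2.75
height_6 = 5.25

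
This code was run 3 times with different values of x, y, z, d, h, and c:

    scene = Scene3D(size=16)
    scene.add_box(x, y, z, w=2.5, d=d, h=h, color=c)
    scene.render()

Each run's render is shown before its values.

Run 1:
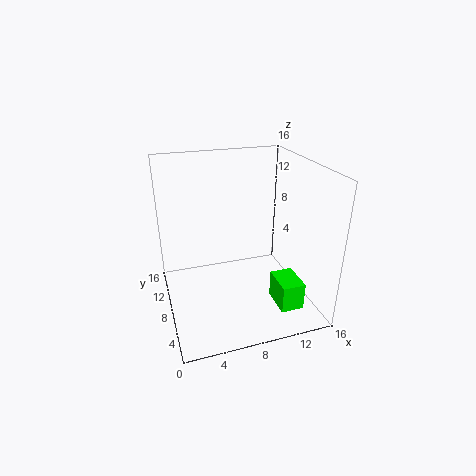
x = 11, y = 2, z = 1.5, d = 3.5, h = 3, c = 'lime'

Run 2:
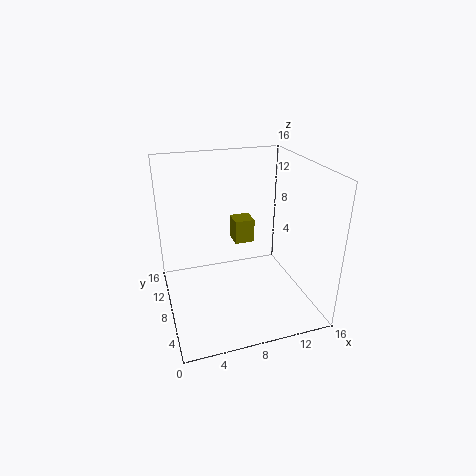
x = 9, y = 12, z = 5, d = 2.5, h = 3, c = 'olive'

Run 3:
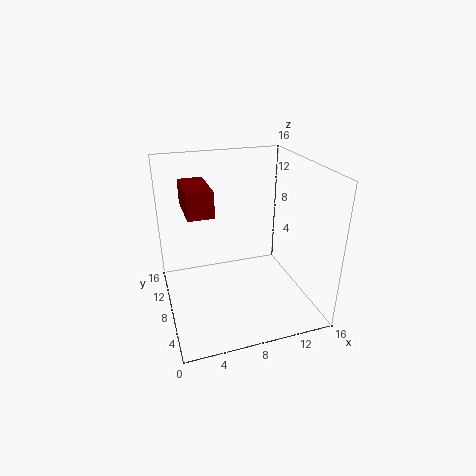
x = 2, y = 4, z = 12.5, d = 5, h = 2.5, c = 'maroon'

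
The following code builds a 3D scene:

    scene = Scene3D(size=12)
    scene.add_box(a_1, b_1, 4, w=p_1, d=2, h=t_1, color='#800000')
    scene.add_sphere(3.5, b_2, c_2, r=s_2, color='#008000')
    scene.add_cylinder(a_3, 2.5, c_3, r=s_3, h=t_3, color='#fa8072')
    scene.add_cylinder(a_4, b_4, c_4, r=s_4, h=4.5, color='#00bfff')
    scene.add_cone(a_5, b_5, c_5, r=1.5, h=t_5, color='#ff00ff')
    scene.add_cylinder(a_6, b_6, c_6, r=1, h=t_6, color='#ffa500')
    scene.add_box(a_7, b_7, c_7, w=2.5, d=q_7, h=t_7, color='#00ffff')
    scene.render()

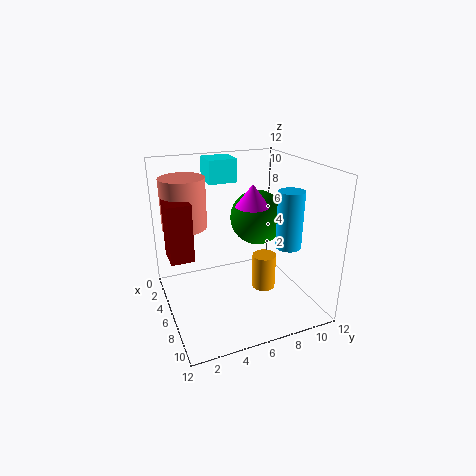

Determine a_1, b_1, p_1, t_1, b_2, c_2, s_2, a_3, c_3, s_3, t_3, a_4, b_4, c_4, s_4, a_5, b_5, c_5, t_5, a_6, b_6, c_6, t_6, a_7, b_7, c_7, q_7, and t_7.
a_1 = 2.5, b_1 = 0.5, p_1 = 2.5, t_1 = 5, b_2 = 9, c_2 = 6.5, s_2 = 2.5, a_3 = 2, c_3 = 6, s_3 = 2, t_3 = 4.5, a_4 = 9, b_4 = 9, c_4 = 6, s_4 = 1, a_5 = 4.5, b_5 = 8, c_5 = 8, t_5 = 2, a_6 = 7, b_6 = 8, c_6 = 1.5, t_6 = 3, a_7 = 1, b_7 = 4.5, c_7 = 10, q_7 = 2.5, t_7 = 2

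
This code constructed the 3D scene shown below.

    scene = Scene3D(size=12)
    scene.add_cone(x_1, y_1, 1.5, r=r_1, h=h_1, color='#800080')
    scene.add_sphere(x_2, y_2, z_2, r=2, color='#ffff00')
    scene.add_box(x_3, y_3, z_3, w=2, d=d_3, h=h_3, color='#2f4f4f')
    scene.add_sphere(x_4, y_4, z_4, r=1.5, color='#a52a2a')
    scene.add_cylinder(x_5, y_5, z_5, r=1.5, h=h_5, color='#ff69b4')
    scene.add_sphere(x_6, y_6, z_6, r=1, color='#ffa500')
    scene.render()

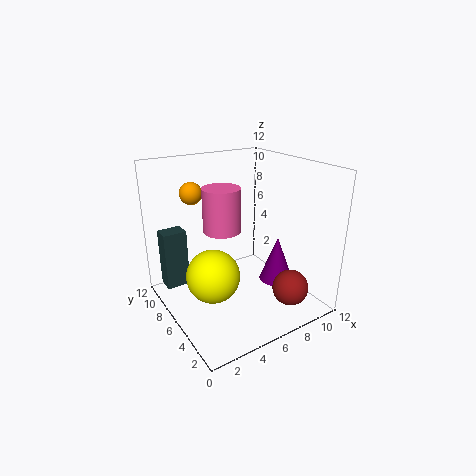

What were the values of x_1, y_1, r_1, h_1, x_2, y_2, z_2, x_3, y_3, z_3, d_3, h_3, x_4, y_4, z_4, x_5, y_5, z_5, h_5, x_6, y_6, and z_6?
x_1 = 9.5
y_1 = 5
r_1 = 1.5
h_1 = 4
x_2 = 2.5
y_2 = 4
z_2 = 4.5
x_3 = 0.5
y_3 = 8.5
z_3 = 1.5
d_3 = 1.5
h_3 = 5
x_4 = 9
y_4 = 2.5
z_4 = 2
x_5 = 4.5
y_5 = 6
z_5 = 7
h_5 = 3.5
x_6 = 4
y_6 = 10.5
z_6 = 9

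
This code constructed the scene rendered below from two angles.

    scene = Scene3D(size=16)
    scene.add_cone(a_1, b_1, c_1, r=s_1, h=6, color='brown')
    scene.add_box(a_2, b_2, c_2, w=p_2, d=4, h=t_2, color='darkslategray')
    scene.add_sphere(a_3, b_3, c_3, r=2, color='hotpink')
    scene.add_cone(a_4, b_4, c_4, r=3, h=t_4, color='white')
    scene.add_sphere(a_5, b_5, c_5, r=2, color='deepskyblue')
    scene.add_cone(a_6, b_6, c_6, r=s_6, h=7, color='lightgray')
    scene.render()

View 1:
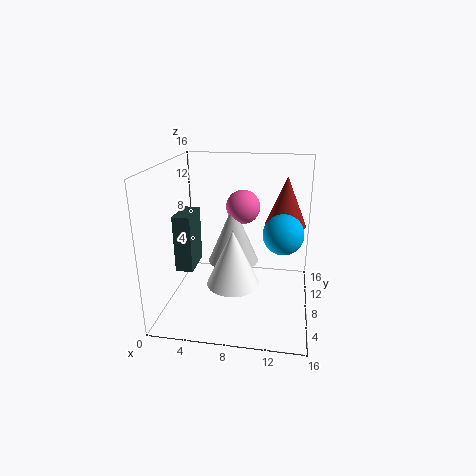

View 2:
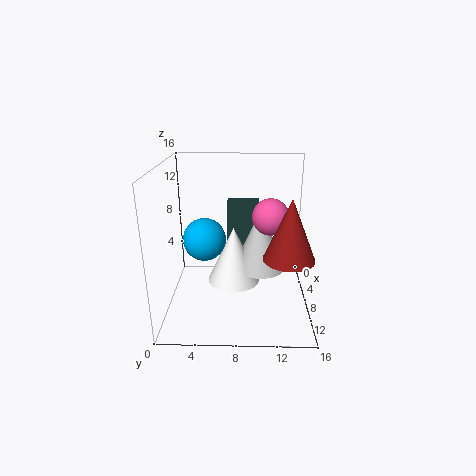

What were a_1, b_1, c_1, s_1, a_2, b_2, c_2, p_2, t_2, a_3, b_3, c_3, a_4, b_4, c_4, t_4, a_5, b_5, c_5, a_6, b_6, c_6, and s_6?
a_1 = 13
b_1 = 13
c_1 = 8
s_1 = 2.5
a_2 = 1
b_2 = 6.5
c_2 = 4
p_2 = 2
t_2 = 6.5
a_3 = 8
b_3 = 11.5
c_3 = 10.5
a_4 = 7.5
b_4 = 7.5
c_4 = 2.5
t_4 = 6.5
a_5 = 13
b_5 = 5
c_5 = 10
a_6 = 7
b_6 = 10.5
c_6 = 4
s_6 = 3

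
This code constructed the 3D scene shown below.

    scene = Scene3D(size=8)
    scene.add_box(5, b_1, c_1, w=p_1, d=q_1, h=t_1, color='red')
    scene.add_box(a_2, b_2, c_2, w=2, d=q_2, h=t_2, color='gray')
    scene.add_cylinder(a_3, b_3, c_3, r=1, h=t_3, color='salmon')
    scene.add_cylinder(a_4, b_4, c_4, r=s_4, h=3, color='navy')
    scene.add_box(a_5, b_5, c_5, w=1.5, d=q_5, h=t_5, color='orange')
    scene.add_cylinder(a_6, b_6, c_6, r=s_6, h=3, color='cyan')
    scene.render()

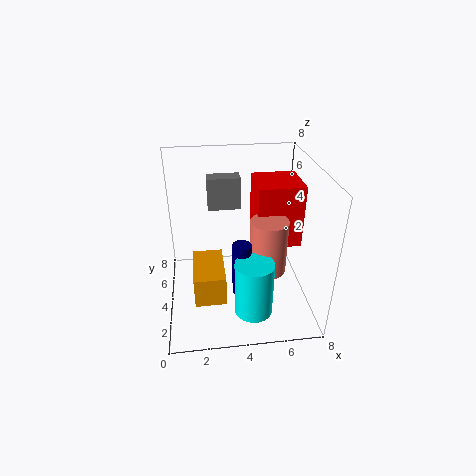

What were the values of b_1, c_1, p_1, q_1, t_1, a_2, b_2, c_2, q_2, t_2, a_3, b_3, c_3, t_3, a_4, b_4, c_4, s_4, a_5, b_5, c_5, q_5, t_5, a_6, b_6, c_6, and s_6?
b_1 = 3.5
c_1 = 3.5
p_1 = 2.5
q_1 = 2.5
t_1 = 3.5
a_2 = 2.5
b_2 = 6.5
c_2 = 4.5
q_2 = 1
t_2 = 2
a_3 = 5.5
b_3 = 3
c_3 = 2.5
t_3 = 3
a_4 = 4
b_4 = 2.5
c_4 = 1.5
s_4 = 0.5
a_5 = 1.5
b_5 = 0.5
c_5 = 2.5
q_5 = 2.5
t_5 = 1.5
a_6 = 4.5
b_6 = 1.5
c_6 = 1
s_6 = 1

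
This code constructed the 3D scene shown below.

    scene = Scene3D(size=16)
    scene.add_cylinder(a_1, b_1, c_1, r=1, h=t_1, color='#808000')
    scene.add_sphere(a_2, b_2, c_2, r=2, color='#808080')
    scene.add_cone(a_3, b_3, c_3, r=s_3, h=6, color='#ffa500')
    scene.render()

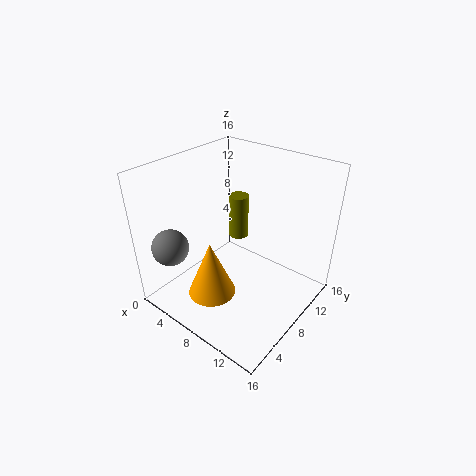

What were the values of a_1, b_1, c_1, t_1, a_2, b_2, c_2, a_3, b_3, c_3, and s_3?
a_1 = 8.5; b_1 = 7.5; c_1 = 9; t_1 = 4.5; a_2 = 3; b_2 = 2.5; c_2 = 7.5; a_3 = 8; b_3 = 3.5; c_3 = 3.5; s_3 = 2.5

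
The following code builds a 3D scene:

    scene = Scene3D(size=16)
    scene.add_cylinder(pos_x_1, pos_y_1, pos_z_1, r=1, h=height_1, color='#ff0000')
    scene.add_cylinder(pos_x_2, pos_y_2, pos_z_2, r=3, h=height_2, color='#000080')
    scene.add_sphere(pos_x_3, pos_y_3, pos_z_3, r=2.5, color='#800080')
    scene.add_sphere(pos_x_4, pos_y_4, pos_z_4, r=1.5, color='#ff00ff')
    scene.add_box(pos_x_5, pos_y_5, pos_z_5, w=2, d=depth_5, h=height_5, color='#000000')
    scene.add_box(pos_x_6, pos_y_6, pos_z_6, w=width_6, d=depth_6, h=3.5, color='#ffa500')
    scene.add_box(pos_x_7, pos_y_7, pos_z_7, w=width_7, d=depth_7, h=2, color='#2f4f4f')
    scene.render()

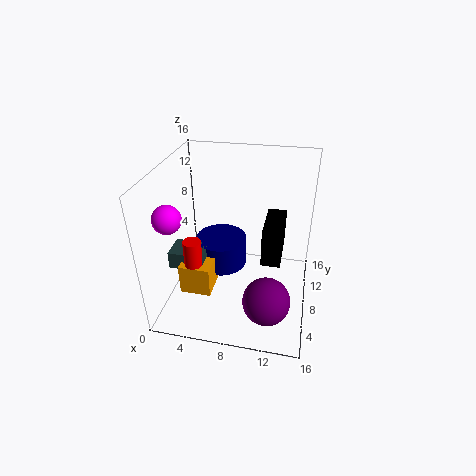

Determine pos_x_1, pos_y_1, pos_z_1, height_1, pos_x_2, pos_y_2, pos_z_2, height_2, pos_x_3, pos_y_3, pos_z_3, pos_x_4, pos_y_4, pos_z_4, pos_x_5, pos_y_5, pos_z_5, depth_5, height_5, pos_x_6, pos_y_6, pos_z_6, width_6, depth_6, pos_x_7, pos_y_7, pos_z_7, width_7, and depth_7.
pos_x_1 = 3.5; pos_y_1 = 5.5; pos_z_1 = 3.5; height_1 = 5; pos_x_2 = 5.5; pos_y_2 = 10; pos_z_2 = 3; height_2 = 3.5; pos_x_3 = 12; pos_y_3 = 3.5; pos_z_3 = 3.5; pos_x_4 = 1.5; pos_y_4 = 4.5; pos_z_4 = 11.5; pos_x_5 = 11; pos_y_5 = 5; pos_z_5 = 7; depth_5 = 5; height_5 = 4; pos_x_6 = 2; pos_y_6 = 4.5; pos_z_6 = 2; width_6 = 3.5; depth_6 = 5; pos_x_7 = 0.5; pos_y_7 = 5.5; pos_z_7 = 4.5; width_7 = 4; depth_7 = 3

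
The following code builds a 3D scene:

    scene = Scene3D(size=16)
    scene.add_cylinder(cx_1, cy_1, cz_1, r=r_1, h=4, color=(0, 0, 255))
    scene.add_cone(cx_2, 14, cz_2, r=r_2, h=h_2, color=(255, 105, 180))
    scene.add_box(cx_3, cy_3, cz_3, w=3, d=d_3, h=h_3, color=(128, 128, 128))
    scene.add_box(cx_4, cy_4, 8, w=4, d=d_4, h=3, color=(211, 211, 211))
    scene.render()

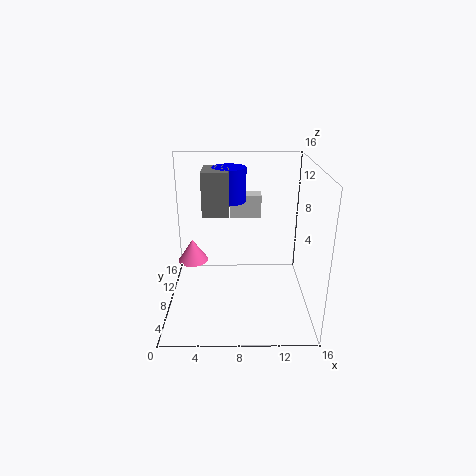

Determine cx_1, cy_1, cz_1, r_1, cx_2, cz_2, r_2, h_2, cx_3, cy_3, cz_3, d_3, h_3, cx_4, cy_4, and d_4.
cx_1 = 7; cy_1 = 12; cz_1 = 11; r_1 = 2; cx_2 = 2; cz_2 = 2; r_2 = 2; h_2 = 3; cx_3 = 4; cy_3 = 9; cz_3 = 10; d_3 = 4; h_3 = 5; cx_4 = 7; cy_4 = 14; d_4 = 2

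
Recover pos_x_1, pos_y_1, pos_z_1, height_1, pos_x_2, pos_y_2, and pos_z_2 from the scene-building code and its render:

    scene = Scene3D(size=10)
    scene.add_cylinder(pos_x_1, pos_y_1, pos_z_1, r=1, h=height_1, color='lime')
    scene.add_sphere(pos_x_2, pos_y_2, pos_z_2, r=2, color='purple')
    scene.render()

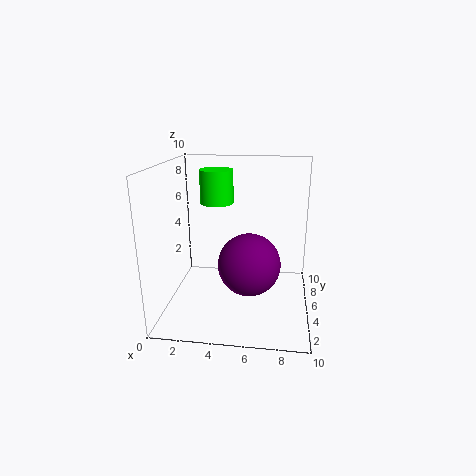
pos_x_1 = 4; pos_y_1 = 3; pos_z_1 = 8; height_1 = 2; pos_x_2 = 6; pos_y_2 = 3; pos_z_2 = 4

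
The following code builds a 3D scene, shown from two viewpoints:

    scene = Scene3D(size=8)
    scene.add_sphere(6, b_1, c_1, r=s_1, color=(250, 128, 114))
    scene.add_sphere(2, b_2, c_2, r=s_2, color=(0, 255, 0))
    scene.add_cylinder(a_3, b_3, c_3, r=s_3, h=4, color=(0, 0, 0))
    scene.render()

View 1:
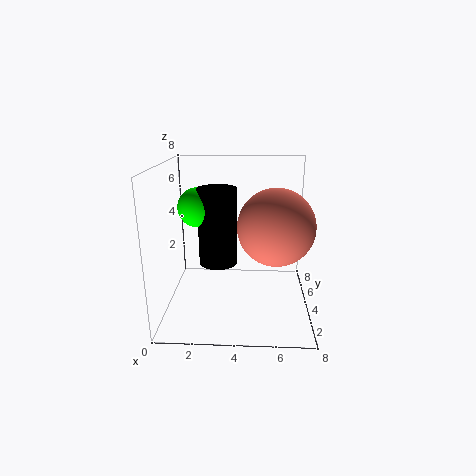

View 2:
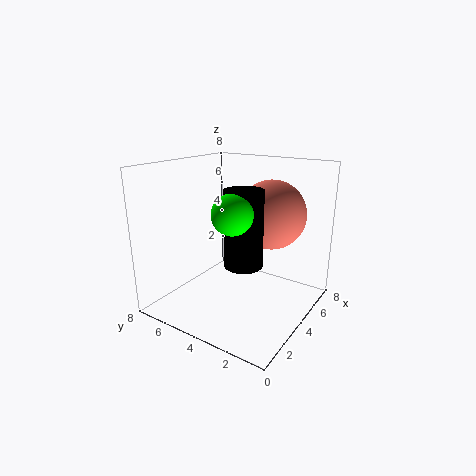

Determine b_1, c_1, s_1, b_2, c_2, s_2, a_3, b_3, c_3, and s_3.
b_1 = 3; c_1 = 5; s_1 = 2; b_2 = 3; c_2 = 6; s_2 = 1; a_3 = 3; b_3 = 3; c_3 = 3; s_3 = 1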